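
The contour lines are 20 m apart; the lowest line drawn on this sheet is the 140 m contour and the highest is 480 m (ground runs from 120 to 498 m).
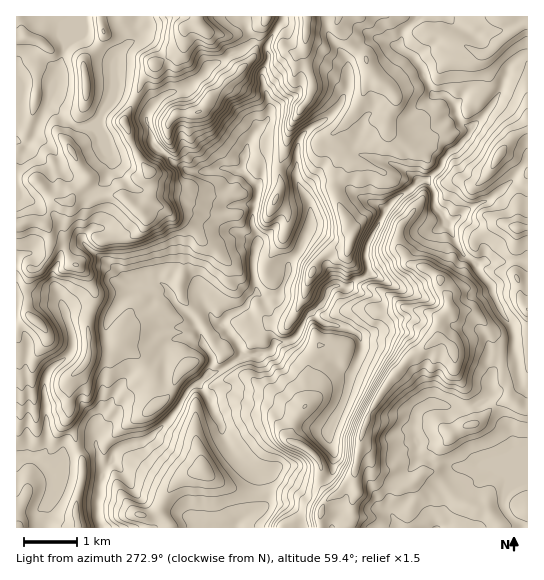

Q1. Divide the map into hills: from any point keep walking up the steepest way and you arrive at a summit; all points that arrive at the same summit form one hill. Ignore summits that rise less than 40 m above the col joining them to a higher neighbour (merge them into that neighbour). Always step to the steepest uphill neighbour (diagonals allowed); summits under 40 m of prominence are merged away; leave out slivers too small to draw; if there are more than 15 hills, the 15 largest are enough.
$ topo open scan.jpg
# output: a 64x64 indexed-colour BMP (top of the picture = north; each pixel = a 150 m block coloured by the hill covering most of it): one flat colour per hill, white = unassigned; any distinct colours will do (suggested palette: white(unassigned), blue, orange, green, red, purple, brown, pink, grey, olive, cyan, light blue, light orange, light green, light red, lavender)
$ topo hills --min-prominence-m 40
<image width="64" height="64" href="data:image/bmp;base64,Qk12CAAAAAAAAHYAAAAoAAAAQAAAAEAAAAABAAQAAAAAAAAIAAATCwAAEwsAABAAAAAAAAAA////ALR3HwAOf/8ALKAsACgn1gC9Z5QAS1aMAMJ34wB/f38AIr28AM++FwDox64AeLv/AIrfmACWmP8A1bDFAKqqERERFEREREREREREERERESIiIiIiIiIiIRERERERqqoRERFERERERERERERBERESIiIiIiIiIiIhERERERGqqhEREUREREREREREREQhERIiIiIiIiIiIiEREREREaqqERERRERERERERERERCIiIiIiIiIiIiIiIRERERERqqoRERFEREREREREREREIiIiIiIiIiIiIiIiERERERGqqhERERREREREREREREQiIiIiIiIiIiIiIiIiEREREaqqERERFERERERERERERCIiIhESIiIiIiIiIiIhERIiqqoREREURERERERERERBERIREREiIiIiIiIiIiERIiKqERERERFERERERERERBERERERESIiIiIiIiIiIiIiIhEREREREURERERERERBERERERERIiIiIiIiIiIiIiIiEREREREREURERERERBERERERERIiIiIiIiIiIiIiIiIRERERERERERREREREEREREREREiIiIiIiIiIiIiIiIhEREREREREREUREREQRERERERESIiIiIiIiIiIiIiIiERERERERERERFEREQREREREREREiIiIiIiIiIiIiIiIRERERERERERERRERBERERERERESIiIiIiIiIiIiIiIhEREREREREREREURBEREREREREREiIiIiIiIiIiIiIiERERERERERERERREERERERERERESIiIiIiIiIiIiIiIREREREREREREREUERERERERERERIiIiIiIiIiIiIiIhERERERERERERERERERERERERERESIiIiIiIiIiIiIpERERERERERERERERERERERERERERIiIiIiIiIiIiIikREREREREREREREREREREREREREREiIiIiIiIiIiIiKRERERERERERERERERERERERERERERIiIiIiIiIiIiKZEREREREREREREREREREREREREREREiIiIiIiIiIiIpkRERERERERERERERERERERERERERESIiIiIiIiIiIimRERERERERERERERERERERERERERESIiIiIiIiIiIiKZERERERERERERERERERERERERERIiIiIiIiIiIiIiIpkRERERERERERERERERERERERESIiIiIiIiIiIiIiIpmREREREREREREREREREREREREREiIiIiIiIiIiIiIimZERERERERERERERERERERERERERIiIiIiIiIiIiIimZkREREREREREREREREREREREREREiIiIiIiIiIiIiKZmRERERERERERERERERERERERERERESIiIiIiIiIiKZmZERERERERERERERERERERERERERERESIiIiIiIiKZmZkRERERERERERERERERERERERERERERIiIiIiIiIpmZmREREREREREREREREREREREREREREREiIiIiIiIoiIiIERERERERERERERERERERERERERERESIiIiIiIoiIiIgRERERERERERERERERERERERERERERIiIiIiIoiIiIiBERERERERERERERERERERERERERERESIiIiIiiIiIiIERERERERERERERERERERERERERERERIiIiIiiIiIiIgRERERERERERERERERERERERERERERESIiIiJoiIiIiBERERERERERERERERERERERERERERERIiIiJmaIiIiIERERERERERERERERERERERERERERERESIiJmZmaIiIgREREREREREREREREREREREREREREREREiImZmZmaIiBERERERERERERERERERERERETERERERERIiZmZmZmiIERERERERERERERERERETERETMzMRERERERZmZmZmZmYRERERERERERERERERETMxERMzMxERERERERZmZmZmZhERERERERERERFVVVVVMzMzMzMzMRERERERFmZmZmZmERERERERERERFVVVVVVTMzMzMzMxERERERERZmZmZmYRERERERERERFVVVVVVVMzMzMzMzMREREREREWZmZmZhERERERERERFVVVVVVVUzMzMzMzMzERERERERFmZmZmEREREREREREVVVVVVVVVMzMzMzMzMRERERERERZmZmYREREXdxEREVVVVVVVVVVTMzMzMzMxERERERERFmZmZhEREXd3cRERVVVVVVVVVVUzMzMzMzMRMzERERERZmZmERF3d3dxEREVVVVVVVVVVTMzMzMzMzMzMxEREREWZmYREXd3d3cRERFVVVVVVVVVMzMzMzMzMzMzMRERERFmZhERd3d3dxERERFVVVVVVVMzMzMzMzMzMzMzERERERZmEREXd3d3ERERERFVVVVVUzMzMzMzMzMzMzMRERERFmYRERd3d3cRERERERVVVVVTMzMzMzMzMzMzMREREREWZhERF3d3dxEREREREVVVVVMzMzMzMzMzMzMxERERERFmERERd3d3EREREREREVVVUzMzMzMzMzMzMxEREREREWYRERF3d3dxEREREREREVVTMzMzMzMzMzMxEREREREREREREXd3d3cRERERERERFVMzMzMzMzMzMxERERERERERERERd3d3d3ERERERERERETMzMzMzMzMzERERERERERERERF3d3d3cREREREREREREzMzMzMzMzMxERERERERERERERd3d3dxERERERERERETMzMzMzMzMzMRERERERER"/>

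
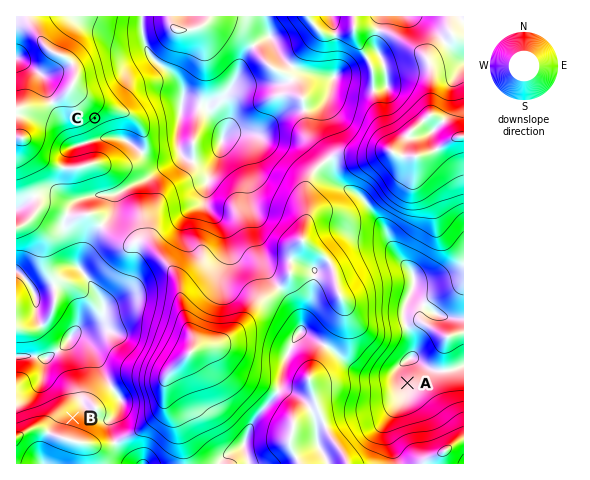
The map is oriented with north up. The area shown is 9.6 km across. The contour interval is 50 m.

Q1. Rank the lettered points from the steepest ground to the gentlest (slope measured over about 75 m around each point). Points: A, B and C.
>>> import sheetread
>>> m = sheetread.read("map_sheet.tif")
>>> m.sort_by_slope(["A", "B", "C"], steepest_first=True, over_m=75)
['C', 'B', 'A']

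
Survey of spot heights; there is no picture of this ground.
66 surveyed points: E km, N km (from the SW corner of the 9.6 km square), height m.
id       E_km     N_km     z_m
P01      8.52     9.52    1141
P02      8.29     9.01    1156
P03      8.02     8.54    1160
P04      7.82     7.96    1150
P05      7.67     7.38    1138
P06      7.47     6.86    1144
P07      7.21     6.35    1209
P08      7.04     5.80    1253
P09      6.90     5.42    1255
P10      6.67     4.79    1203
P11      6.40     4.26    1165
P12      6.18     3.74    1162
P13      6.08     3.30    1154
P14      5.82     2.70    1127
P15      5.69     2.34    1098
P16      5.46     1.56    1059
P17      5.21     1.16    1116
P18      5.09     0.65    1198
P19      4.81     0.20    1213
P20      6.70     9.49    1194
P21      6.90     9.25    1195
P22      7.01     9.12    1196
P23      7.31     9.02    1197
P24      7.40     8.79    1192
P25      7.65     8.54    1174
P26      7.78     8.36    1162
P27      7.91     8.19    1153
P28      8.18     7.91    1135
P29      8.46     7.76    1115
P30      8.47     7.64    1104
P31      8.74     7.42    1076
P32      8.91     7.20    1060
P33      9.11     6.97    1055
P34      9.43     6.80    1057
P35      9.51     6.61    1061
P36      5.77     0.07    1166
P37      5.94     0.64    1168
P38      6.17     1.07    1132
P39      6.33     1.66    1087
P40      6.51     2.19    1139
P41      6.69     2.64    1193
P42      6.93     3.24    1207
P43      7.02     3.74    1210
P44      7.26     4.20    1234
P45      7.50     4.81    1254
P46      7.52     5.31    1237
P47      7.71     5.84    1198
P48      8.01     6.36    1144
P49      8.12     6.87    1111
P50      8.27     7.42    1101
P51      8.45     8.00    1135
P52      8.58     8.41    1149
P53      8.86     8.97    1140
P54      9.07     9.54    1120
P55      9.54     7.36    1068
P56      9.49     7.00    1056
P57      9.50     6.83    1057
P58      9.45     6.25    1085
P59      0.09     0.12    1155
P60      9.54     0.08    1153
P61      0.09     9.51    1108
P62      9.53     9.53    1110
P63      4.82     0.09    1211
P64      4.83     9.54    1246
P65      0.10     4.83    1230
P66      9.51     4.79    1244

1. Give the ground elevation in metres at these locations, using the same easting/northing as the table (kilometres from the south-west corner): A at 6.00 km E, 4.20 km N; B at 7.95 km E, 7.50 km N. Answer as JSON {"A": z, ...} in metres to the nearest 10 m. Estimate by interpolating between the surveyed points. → {"A": 1140, "B": 1130}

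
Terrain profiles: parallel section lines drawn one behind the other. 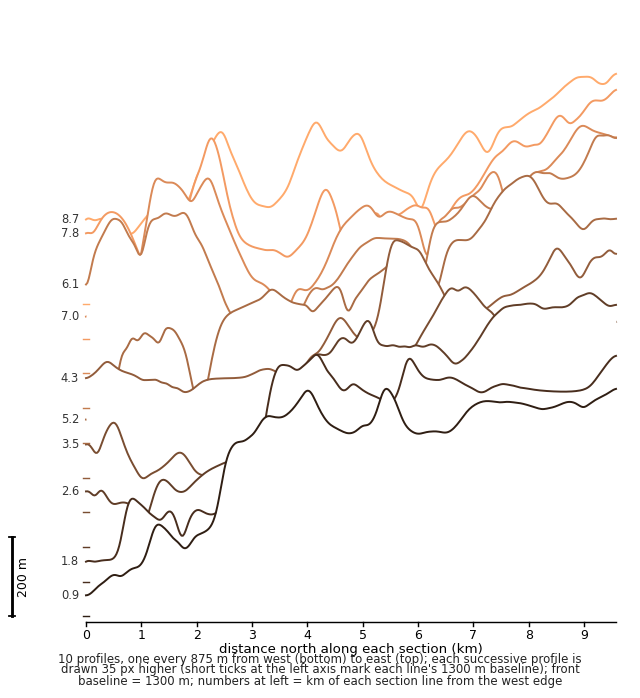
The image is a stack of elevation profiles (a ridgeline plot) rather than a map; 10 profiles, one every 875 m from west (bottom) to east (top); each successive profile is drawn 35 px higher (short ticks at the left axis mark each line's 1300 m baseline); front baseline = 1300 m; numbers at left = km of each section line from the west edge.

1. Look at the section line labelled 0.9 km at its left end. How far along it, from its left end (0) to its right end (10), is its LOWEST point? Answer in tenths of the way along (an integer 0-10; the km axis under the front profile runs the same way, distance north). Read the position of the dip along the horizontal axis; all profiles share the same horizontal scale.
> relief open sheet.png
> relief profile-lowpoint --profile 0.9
0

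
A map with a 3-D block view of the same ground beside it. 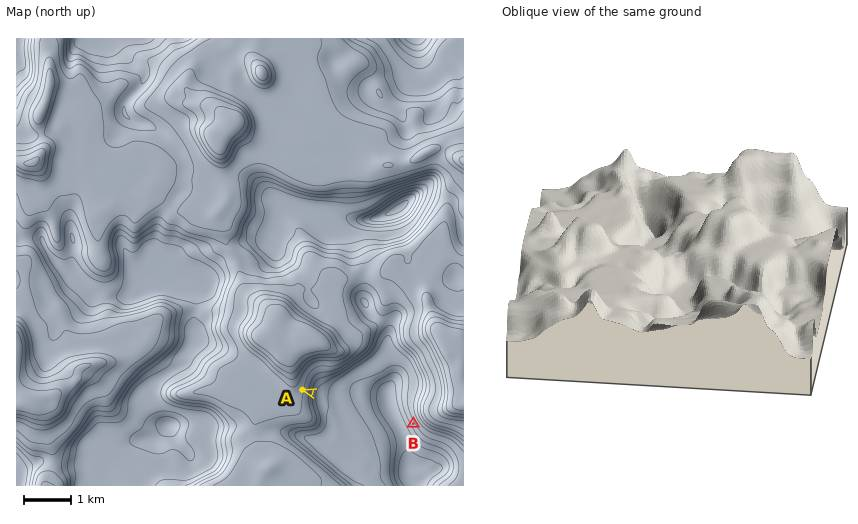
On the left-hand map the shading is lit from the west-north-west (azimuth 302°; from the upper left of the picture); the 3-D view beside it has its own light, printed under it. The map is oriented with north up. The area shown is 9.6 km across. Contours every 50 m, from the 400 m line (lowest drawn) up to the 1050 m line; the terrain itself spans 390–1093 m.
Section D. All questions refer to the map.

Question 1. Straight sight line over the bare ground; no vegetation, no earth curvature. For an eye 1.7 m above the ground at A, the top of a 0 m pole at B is visible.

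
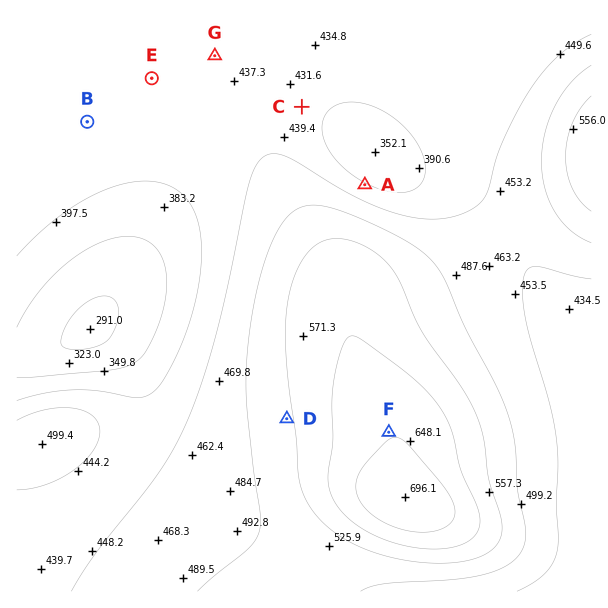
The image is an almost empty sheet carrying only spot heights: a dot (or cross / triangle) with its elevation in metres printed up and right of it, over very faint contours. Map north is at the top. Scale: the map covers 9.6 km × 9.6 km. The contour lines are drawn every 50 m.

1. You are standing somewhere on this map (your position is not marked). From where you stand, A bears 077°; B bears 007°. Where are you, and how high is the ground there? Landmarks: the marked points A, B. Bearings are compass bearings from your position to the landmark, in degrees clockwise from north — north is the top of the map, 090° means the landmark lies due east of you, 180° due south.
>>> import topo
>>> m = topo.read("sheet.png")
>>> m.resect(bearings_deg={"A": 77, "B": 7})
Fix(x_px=71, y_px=253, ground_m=360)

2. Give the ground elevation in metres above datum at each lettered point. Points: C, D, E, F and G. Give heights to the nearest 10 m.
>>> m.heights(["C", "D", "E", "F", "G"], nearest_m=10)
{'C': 420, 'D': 540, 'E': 430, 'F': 650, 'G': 440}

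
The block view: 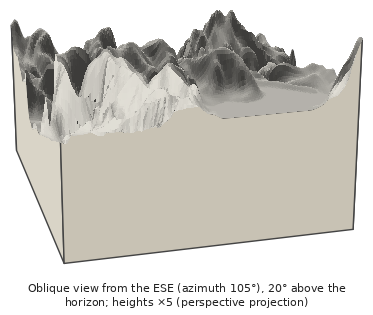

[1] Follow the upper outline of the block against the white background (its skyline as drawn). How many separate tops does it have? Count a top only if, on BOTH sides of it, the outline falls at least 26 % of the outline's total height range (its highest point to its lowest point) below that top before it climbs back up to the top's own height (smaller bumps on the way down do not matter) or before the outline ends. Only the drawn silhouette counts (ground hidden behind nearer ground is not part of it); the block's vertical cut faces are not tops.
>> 2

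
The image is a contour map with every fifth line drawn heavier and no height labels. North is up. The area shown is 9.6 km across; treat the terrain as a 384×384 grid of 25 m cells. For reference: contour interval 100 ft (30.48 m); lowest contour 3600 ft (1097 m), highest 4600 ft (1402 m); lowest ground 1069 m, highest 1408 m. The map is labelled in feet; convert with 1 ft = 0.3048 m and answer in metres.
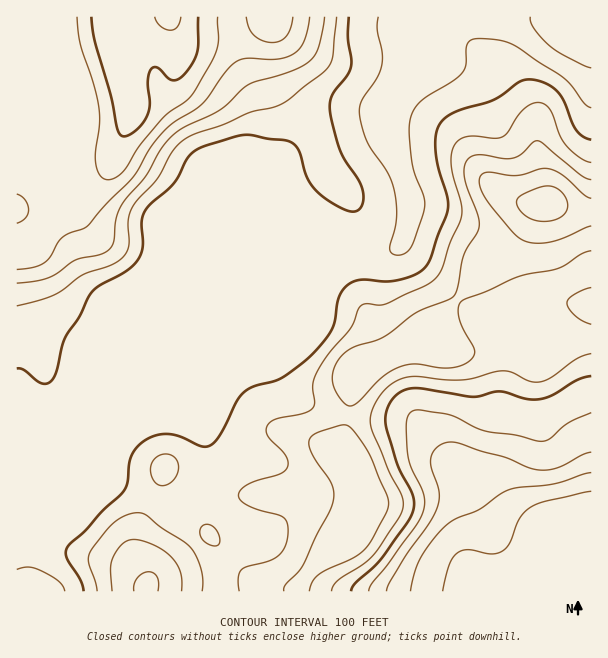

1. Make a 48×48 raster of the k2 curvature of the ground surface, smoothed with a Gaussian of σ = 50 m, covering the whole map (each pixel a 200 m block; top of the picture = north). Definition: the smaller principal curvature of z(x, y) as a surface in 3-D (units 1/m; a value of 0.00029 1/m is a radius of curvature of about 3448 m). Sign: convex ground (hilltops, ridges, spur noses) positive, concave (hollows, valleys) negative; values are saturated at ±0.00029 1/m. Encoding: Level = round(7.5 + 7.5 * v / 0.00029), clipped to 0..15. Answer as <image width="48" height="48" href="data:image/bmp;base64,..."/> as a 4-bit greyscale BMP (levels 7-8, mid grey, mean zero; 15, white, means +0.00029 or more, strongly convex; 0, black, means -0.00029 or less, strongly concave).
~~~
<image width="48" height="48" href="data:image/bmp;base64,Qk32BAAAAAAAAHYAAAAoAAAAMAAAADAAAAABAAQAAAAAAIAEAAATCwAAEwsAABAAAAAAAAAAAAAAABEREQAiIiIAMzMzAERERABVVVUAZmZmAHd3dwCIiIgAmZmZAKqqqgC7u7sAzMzMAN3d3QDu7u4A////ADMhETabuqlSI1iHmlAAAAFGZlZ2VWZ4iGRDNGZ5q8lBNVVmZkMiIQAUZlVlZmZ4iFRVRpl3m8cQVlMjRWZ4qUABNVVWd1VniFRmVYmYiXEDd1ZRNXiazJQQE0Roh2RXiHNGVGipdSAolmd1JGiaunZRAjVniGRFZ3cgI1iYUhJphXdkNEaJh2iEETVndlQzNHd2EEZ2QzV4ZVM1QzNmeJu2EDZ3ZUMiI3d3cARUNFRWZmeYdTNFab22EUeHZDMzNHd3dwAyNWQ1Z3iYdlREaIqTAUZ2VDRVRHd3d3A1eaczZ3d2UzRWd2VAA1VVRFeYZHd3d3E3retTVkMiEjd4mXQQFERERXq6Y3d3d3ImnNtSRlQzNYqZqXMRNDM0Voq5Y3d3d3YEaJhBNnZmZYq6dkISRDNWZniYZXd3d3dANDQyR3iHdnhkMjISRDaZdnd3ZnZGd3d1AzIRR4mHZTEAESISRUeZdlRFdyFBN3d3dER0F5mGQhASMhECNFVmQiIjRieHFXd3d3d3BIqWRDNndSEAESIiI1ZTIyiZUnd3d3d3YFiGVUSMt0ISRERDJaumNCiYZEd3d3d3dQFFVUSe2FQjiph1NJynRDeHZjd3d3d3d3QQAzStx2ZUfLdmZGqoVVeGZzZ3d3d3d3d3MAJndleFe8dFdminZmd2Z1N3d3d3d3d3dgARI1Z3eIY1eImHZ3ZmeGF3d3d3d3d3d0AzQyZ4h1MiR4h2ZkRWZ2JXd3d3d3d3d2BYpzWZh1MxEkVVVSI0RUMGd3d3d3d3d3BZykR4dlVVIBEjRSIzQxEAR3d3d3d3d3A3mFRmREZ3ZCIjNIh3UzQxBHd3d3d3d3UDMzIzEleZdmZmVJunM4qWEHd3d3d3d3dCERERJYqph3iZY5qVNry4QFd3d3d3d3djQzMhN5qXZWd2VGZkSLqXMEd3d3d3d3clZlQwJpdTIjNFZHd2aIZDIDd3d3d3d3E2eGRAFWMQFGeIY6l2VmQgAQR3d3d3dwJniHRCExADeazKYah1VVQhASAWd3d3cCeIiGNTIQJph5vsYJh1RFVmMSRDR3d3IYmZmFNSEDi6dWrdYIdlQ1irYiNWdGd1BpqYl0JCEVq6dFeaUGVGQmq6hCE1Z1MiNoh3dSQzI2ipUkRWMEV3QmmGVCABI0RVNGdmUyczNWd1EDQ0IHd3UUdVVTERESRmRGd2QmcjVmVCAmVDIXd3YDVpl0MzVCNoVWd1Q3ckZ3ZDJYhlIXd3cBWMtjRUZ0NnZndkNXclaIhlRpqXIHd3cBV5lDiVV1RmZmVENHdDVnd2VoqoMHd3YBZmYlq1RlVlREM0MndzJFVmZnmoMHd3MCd2QmiGRVRUMjRmQzd3UjREVVeWIHd3AEiYMmeIRDNEVVZ3VDZ3d0VVZlZjI3d1AmiHIlepUyNXmHZVREZ3d2d3d2UxJHdyE4iFFGaIQiSLqYZDI1Z3d2d3iGMhNXdxFJh0JphlISWtuZhSE2d2Z2ZlVDMld3dxFIh0SMqEESaruZqCA2d4d3ZCESNHdw=="/>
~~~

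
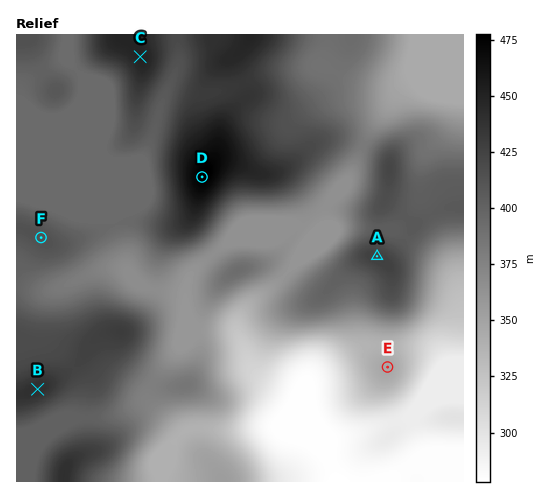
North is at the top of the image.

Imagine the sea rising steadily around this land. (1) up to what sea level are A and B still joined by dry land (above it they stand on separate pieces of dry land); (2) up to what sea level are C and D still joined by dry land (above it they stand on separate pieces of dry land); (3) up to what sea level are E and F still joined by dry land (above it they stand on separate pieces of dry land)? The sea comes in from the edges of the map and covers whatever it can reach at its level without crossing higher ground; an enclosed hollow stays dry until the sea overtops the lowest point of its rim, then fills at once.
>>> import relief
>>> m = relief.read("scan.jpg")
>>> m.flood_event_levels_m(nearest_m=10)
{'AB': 380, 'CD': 420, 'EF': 340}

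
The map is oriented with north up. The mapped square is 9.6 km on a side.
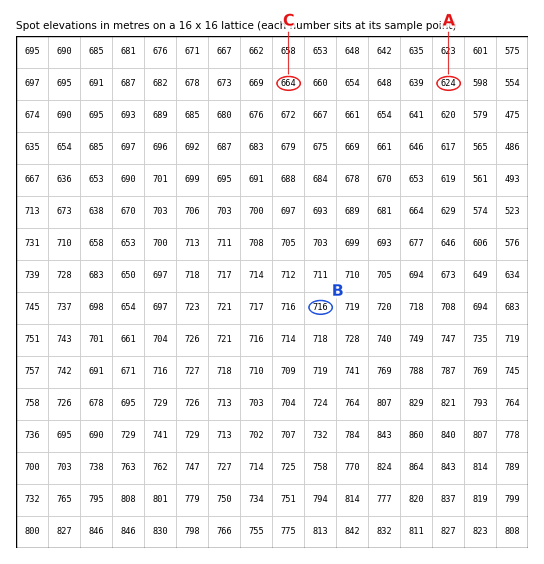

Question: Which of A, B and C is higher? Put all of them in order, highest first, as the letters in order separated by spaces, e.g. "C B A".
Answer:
B C A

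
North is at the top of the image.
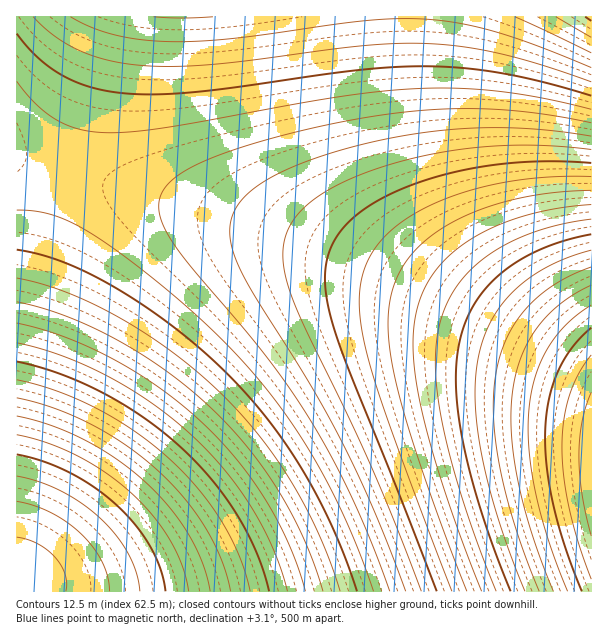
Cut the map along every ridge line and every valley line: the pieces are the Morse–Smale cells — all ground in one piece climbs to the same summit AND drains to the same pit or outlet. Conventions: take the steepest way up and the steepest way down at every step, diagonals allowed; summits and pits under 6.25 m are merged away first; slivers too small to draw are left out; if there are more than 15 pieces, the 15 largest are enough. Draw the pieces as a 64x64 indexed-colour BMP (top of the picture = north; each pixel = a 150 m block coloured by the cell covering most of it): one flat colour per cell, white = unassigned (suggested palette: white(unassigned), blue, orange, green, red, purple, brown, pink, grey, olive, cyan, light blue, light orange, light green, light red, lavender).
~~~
<image width="64" height="64" href="data:image/bmp;base64,Qk12CAAAAAAAAHYAAAAoAAAAQAAAAEAAAAABAAQAAAAAAAAIAAATCwAAEwsAABAAAAAAAAAA////ALR3HwAOf/8ALKAsACgn1gC9Z5QAS1aMAMJ34wB/f38AIr28AM++FwDox64AeLv/AIrfmACWmP8A1bDFABERERERERERERERERERERERERERERERERERERERERERERERERERERERERERERERERERERERERERERERERERERERERERERERERERERERERERERERERERERERERERERERERERERERERERERERERERERERERERERERERERERERERERERERERERERERERERERERERERERERERERERERERERERERERERERERERERERERERERERERERERERERERERERERERERERERERERERERERERERERERERERERERERERERERERERERERERERERERERERERERERERERERERERERERERERERERERERERERERERERERERERERERERERERERERERERERERERERERERERERERERERERERERERERERERERERERERERERERERERERERERERERERERERERERERERERERERERERERERERERERERERERERERERERERERERERERERERERERERERERERERERERERERERERERERERERERERERERERERERERERERERERERERERERERERERERERERERERERERERERERERERERERERERERERERERERERERERERERERERERERERERERERERERERERERERERERERERERERERERERERERERERERERERERERERERERERERERERERERERERERERERERERERERERERERERERERERERERERERERERERERERERERERERERERERERERERERERERERERERERERERERERERERERERERERERERERERERERERERERERERERERERERERERERERERERERERERERERERERERERERERERERERERERERERERERERERERERERERERERERERERERERERERERERERERERERERERERERERERERERERERERERERERERERERERERERERERERERERERERERERERERERERERERERERERERERERERERERERERERERERERERERERERERERERERERERERESEREREREREREREREREREREREREREREREREREREREREiIRERERERERERERERERERERERERERERERERERERERIiMxERERERERERERERERERERERERERERERERERERESIiMzEREREREREREREREREREREREREREREREREREREiIiMzMREREREREREREREREREREREREREREREREREREiIjMzMxERERERERERERERERERERERERERERERERERIiIjMzMzERERERERERERERERERERERERERERERERESIiIjMzMzMREREREREREREREREREREREREREREREREiIiIjMzMzMxERERERERERERERERERERERERERERESIiIiIjMzMzMzEREREREREREREREREREREREREREREiIiIiIjMzMzMzMRERERERERERERERERERERERERERIiIiIiIjMzMzMzMxERERERERERERERERERERERERESIiIiIiIjMzMzMzMzERERERERERERERERERERERERIiIiIiIiIjMzMzMzMzMREREREREREREREREREREREiIiIiIiIiIjMzMzMzMzMxERERERERERERERERERESIiIiIiIiIiIjMzMzMzMzMzERERERERERERERERERIiIiIiIiIiIiIiMzMzMzMzMzMREREREREREREREREiIiIiIiIiIiIiIiMzMzMzMzMzMxERERERERERERESIiIiIiIiIiIiIiIiIzMzMzMzMzMzERERERERERESIiIiIiIiIiIiIiIiIiIzMzMzMzMzMzMRERERERESIiIiIiIiIiIiIiIiIiIiIjMzMzMzMzMzMxERERERIiIiIiIiIiIiIiIiIiIiIiIjMzMzMzMzMzMzERERIiIiIiIiIiIiIiIiIiIiIiIiIiMzMzMzMzMzMzMREiIiIiIiIiIiIiIiIiIiIiIiIiIiIzMzMzMzMzMzMyIiIiIiIiIiIiIiIiIiIiIiIiIiIiIjMzMzMzMzMzMzIiIiIiIiIiIiIiIiIiIiIiIiIiIiIjMzMzMzMzMzMzMiIiIiIiIiIiIiIiIiIiIiIiIiIiIiMzMzMzMzMzMzMyIiIiIiIiIiIiIiIiIiIiIiIiIiIiIzMzMzMzMzMzMzIiIiIiIiIiIiIiIiIiIiIiIiIiIiIjMzMzMzMzMzMzMiIiIiIiIiIiIiIiIiIiIiIiIiIiIiMzMzMzMzMzMzMyIiIiIiIiIiIiIiIiIiIiIiIiIiIiIzMzMzMzMzMzMzIiIiIiIiIiIiIiIiIiIiIiIiIiIiIjMzMzMzMzMzMzMiIiIiIiIiIiIiIiIiIiIiIiIiIiIiMzMzMzMzMzMzMyIiIiIiIiIiIiIiIiIiIiIiIiIiIiIzMzMzMzMzMzMzIiIiIiIiIiIiIiIiIiIiIiIiIiIiIzMzMzMzMzMzMzMiIiIiIiIiIiIiIiIiIiIiIiIiIiIjMzMzMzMzMzMzMyIiIiIiIiIiIiIiIiIiIiIiIiIiIiMzMzMzMzMzMzMzIiIiIiIiIiIiIiIiIiIiIiIiIiIiIzMzMzMzMzMzMzMiIiIiIiIiIiIiIiIiIiIiIiIiIiIjMzMzMzMzMzMzMyIiIiIiIiIiIiIiIiIiIiIiIiIiIiMzMzMzMzMzMzMz"/>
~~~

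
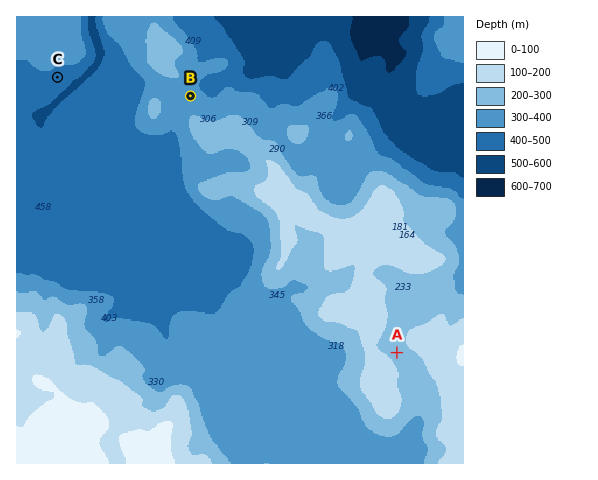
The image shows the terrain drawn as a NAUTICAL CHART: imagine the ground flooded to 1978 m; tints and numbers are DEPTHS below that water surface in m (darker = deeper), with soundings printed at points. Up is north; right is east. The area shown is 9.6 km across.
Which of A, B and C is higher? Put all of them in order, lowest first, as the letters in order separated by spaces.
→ C B A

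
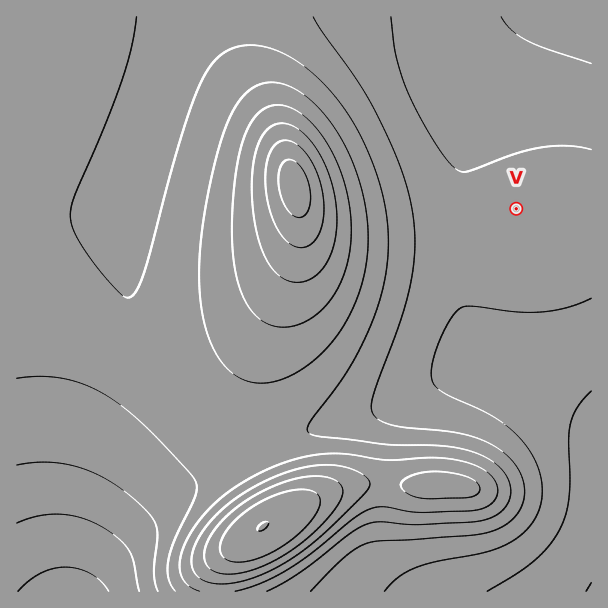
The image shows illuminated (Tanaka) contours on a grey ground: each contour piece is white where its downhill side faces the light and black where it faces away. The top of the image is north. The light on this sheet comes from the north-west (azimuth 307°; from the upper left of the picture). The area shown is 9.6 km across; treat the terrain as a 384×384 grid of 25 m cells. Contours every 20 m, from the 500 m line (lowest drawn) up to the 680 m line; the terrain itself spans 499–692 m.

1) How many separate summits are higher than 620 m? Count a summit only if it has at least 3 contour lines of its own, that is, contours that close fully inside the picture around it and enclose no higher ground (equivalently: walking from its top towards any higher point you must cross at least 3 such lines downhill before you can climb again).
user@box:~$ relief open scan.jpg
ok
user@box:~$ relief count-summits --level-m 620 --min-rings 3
2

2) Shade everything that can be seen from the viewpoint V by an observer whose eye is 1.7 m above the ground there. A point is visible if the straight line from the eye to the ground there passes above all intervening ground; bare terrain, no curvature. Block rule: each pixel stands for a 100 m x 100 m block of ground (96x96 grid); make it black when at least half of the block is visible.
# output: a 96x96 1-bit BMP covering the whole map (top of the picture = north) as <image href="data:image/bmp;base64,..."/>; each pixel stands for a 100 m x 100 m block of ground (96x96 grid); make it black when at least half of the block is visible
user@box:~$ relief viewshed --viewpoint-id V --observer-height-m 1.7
<image width="96" height="96" href="data:image/bmp;base64,Qk2+BAAAAAAAAD4AAAAoAAAAYAAAAGAAAAABAAEAAAAAAIAEAAATCwAAEwsAAAIAAAAAAAAA////AAAAAAAAAAAAAAAAAAAAAAAAAAAAAAAAAAAAAAAAAAAAAAAAAAAAAAAAAAAAAAAAAAAAAAAAAAAAAAAAAAAAAAAAAAAAAAAAAAAAAAAAAAAAAAAAAAAAAAAAAAAAAAAAAAAAAAAAAAAAAAAAAAAAAAAAAAAAAAAAAAAAAAAAAAAAAAAAAAAAAAAAAAAAAAAAAAAAAAAAAAAAAAAAAAAAAAAAAAAAH/AAAAAAAAAAAAAAP//gAAAAAAAAAAAAP//8AAAAAAAAAAAAH///AAAAAAAAAAAAD///wAAP/wAAAAAAA////P///wAAAAAAAf///////wAAAAAAAP///////gAAAAAAAD///////gAAAAAAAB///////AAAAAAAAA///////AAAAAAAAAP/////+AAAAAAAAAH/////8AAAAAAAAAD/////8AAAAAAAAAA/////4AAAAAAAAAAf////gAAAAAAAAAAP////AAAAAAAAAAAH///+AAAAAAAAAAAD///8AAAAAAAAAAAD///wAAAAAAAAAAAB///gAAAAAAAAAAAB///AAAAAAAAAAAAD//+AAAAAAAAAAAAD//+AAAAAAAAAAAAD//8AAAAAAAAAAAAD//8AAAAAAAAAAAAD//8AAAAAAAAAAAAD//8AAAAAAAAAAAAD//8AAAAAAAAAAAAH//8AAAAAAAAAAAAH//+AAAAAAAAAAAAH//+AAAAAAAAAAAAH//+AAAAAAAAAAAAH//+AAAAAAAAAAAAP///AAAAAAAAAAAAP///AAAAAAAAAAAAP///AAAAAAAAAAAAP///gAAAAAAAAAAAP///gAAAAAAAAAAAf///wAAAAAAAAAAAf///wAAAAAAAAAAAf///4AAAAAAAAAAA////8AAAAAAAAAAA/////gAAAAAAAAAA/////+AAAAAAAAAA//////wAAAAAAAAB//////4AAAAAAAAB//////8AAAAAAAAB//////+AAAAAAAAD//////+AAAAAAAAD//////+AAAAAAAAD//////+AAAAAAAAD//////+AAAAAAAAH//////+AAAAAAAAH//////8AAAAAAAAH//////4AAAAAAAAH//////wAAAAAAAAH//////AAAAAAAAAH/////4AAAAAAAAAH/////gAAAAAAAAAH/////AAAAAAAAAAH////+AAAAAAAAAAH////+AAAAAAAAAAH////8AAAAAAAAAAH////8AAAAAAAAAAH////8AAAAAAAAAAD////8AAAAAAAAAAD////8AAAAAAAAAAD////8AAAAAAAAAAB////4AAAAAAAAAAB////4AAAAAAAAAAA////4AAAAAAAAAAA////4AAAAAAAAAAA////4AAAAAAAAAAAf///8AAAAAAAAAAAf///8AAAAAAAAAAAf///8AAAAAAAAAAA////8AAAAAAAAAAA////8AAAAAAAAAAB////+AAAAAAAAAAD////+AAAAAAAAAAH////+AAAAAAAAAAP/////AAA="/>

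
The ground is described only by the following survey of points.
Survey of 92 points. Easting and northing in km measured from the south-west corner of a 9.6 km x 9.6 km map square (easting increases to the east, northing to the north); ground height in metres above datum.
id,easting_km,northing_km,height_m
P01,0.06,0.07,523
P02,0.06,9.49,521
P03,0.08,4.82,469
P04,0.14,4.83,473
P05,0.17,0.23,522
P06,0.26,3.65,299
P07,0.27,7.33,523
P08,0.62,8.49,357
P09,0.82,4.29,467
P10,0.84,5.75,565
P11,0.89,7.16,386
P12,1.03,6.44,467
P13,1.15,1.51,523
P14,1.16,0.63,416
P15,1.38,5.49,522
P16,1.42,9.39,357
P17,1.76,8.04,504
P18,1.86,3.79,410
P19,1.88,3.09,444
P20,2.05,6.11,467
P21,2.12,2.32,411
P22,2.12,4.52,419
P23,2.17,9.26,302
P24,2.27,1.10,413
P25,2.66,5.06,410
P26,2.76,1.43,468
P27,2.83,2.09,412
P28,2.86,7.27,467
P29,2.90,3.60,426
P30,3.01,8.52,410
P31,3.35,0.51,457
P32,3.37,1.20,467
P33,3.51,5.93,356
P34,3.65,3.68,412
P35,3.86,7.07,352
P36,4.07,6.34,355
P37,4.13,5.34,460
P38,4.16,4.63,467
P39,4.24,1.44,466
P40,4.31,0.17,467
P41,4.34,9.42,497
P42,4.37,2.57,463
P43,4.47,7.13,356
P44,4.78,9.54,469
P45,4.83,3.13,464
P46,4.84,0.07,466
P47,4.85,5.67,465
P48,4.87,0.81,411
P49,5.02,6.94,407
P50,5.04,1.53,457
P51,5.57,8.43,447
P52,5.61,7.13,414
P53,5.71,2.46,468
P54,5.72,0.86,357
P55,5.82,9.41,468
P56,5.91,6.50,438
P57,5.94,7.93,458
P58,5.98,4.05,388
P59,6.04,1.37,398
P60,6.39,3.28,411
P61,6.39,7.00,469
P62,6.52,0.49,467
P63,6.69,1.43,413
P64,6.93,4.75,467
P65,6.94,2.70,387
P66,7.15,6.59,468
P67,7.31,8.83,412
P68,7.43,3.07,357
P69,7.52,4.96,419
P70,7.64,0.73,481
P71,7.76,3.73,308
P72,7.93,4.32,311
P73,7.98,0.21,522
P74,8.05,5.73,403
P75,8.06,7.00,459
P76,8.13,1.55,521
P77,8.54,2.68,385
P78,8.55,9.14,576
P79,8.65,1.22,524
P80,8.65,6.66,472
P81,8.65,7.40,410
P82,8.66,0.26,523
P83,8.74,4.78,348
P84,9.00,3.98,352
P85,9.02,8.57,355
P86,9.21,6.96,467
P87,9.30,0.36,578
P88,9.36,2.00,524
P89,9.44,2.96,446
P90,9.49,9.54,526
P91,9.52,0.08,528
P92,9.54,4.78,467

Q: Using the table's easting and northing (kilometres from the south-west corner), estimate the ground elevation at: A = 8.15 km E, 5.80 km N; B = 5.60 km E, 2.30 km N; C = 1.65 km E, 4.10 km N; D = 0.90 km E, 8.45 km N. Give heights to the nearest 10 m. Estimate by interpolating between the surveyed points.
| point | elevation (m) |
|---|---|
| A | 360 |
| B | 470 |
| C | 410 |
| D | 360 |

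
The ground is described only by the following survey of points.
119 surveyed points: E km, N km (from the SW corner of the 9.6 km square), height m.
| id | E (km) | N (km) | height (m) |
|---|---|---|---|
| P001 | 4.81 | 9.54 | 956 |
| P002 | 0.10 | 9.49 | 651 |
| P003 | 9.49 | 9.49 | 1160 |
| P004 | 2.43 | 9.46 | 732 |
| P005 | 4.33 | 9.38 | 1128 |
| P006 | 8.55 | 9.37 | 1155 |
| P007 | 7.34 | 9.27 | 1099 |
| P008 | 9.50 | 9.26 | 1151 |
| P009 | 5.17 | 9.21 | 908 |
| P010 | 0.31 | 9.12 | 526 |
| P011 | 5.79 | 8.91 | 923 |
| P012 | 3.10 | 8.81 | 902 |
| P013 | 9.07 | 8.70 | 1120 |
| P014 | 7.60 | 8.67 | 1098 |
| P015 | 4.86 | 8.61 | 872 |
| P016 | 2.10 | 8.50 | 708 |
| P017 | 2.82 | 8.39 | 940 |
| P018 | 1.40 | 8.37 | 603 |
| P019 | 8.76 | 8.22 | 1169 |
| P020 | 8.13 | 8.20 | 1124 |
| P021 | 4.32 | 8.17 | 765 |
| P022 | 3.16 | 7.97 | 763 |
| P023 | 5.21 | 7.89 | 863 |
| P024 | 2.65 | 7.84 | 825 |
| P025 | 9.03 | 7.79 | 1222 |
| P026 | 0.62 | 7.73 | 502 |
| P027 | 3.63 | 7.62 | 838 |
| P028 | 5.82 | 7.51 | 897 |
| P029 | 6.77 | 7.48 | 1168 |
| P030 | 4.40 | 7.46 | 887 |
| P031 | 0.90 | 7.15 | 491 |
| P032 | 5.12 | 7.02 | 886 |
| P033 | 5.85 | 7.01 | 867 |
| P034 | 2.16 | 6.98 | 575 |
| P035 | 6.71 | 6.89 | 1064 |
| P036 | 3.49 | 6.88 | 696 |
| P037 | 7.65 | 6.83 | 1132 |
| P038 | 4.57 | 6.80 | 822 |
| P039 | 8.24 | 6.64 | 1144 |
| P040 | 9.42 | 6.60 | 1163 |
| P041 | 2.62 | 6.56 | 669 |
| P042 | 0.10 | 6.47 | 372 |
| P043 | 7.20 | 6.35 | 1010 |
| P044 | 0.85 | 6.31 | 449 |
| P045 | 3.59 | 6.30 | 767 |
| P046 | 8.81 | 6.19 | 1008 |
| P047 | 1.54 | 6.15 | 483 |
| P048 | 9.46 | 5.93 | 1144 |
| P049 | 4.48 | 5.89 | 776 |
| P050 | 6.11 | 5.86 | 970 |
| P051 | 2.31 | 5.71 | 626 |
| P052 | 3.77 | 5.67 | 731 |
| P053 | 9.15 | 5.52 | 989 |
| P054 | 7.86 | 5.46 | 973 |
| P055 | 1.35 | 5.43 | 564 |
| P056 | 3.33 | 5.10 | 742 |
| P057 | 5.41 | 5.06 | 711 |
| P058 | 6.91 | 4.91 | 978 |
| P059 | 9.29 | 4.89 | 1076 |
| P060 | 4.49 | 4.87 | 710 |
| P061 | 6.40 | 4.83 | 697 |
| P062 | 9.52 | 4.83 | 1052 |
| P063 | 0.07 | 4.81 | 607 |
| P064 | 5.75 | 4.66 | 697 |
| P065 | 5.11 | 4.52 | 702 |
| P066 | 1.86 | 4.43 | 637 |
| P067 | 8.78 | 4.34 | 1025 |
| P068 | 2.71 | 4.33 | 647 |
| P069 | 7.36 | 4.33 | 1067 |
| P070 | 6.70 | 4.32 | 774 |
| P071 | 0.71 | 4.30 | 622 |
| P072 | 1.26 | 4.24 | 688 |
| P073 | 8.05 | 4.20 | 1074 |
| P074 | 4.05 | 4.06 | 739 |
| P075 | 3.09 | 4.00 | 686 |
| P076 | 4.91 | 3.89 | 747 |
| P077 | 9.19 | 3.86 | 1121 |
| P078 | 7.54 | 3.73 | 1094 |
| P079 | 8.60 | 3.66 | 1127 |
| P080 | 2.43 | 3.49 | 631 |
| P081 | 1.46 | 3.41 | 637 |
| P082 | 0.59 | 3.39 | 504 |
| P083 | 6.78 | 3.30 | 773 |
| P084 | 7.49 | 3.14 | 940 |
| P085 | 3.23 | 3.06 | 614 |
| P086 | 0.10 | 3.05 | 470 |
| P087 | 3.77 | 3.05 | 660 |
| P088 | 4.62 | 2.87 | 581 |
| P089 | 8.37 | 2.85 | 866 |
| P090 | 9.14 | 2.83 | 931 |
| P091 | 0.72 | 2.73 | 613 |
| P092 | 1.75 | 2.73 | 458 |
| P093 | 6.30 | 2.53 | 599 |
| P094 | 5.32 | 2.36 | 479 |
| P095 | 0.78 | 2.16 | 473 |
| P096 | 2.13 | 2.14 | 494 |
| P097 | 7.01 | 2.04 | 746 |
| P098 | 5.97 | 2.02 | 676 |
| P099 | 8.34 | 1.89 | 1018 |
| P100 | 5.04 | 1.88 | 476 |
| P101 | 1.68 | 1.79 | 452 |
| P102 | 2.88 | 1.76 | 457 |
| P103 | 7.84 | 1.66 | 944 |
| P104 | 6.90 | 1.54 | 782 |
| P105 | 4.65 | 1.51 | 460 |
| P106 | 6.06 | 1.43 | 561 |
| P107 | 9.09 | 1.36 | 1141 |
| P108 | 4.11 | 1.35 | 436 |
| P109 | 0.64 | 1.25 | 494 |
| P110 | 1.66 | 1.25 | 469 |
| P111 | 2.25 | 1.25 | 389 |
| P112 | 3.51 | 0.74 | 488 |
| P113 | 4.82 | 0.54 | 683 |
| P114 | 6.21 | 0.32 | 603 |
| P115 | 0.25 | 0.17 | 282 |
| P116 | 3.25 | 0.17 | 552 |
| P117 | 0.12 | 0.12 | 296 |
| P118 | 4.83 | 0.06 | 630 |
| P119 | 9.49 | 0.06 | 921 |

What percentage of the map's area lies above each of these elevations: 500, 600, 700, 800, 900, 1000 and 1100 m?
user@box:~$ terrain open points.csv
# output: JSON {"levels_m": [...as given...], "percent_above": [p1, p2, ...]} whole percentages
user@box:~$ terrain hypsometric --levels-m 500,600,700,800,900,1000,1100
{"levels_m": [500, 600, 700, 800, 900, 1000, 1100], "percent_above": [84, 71, 58, 42, 33, 22, 12]}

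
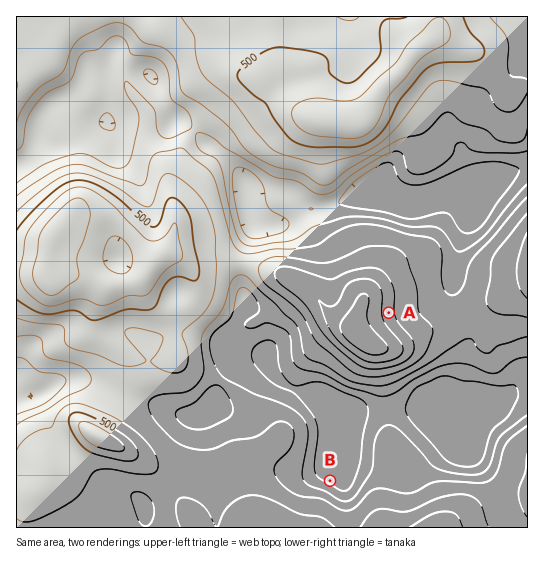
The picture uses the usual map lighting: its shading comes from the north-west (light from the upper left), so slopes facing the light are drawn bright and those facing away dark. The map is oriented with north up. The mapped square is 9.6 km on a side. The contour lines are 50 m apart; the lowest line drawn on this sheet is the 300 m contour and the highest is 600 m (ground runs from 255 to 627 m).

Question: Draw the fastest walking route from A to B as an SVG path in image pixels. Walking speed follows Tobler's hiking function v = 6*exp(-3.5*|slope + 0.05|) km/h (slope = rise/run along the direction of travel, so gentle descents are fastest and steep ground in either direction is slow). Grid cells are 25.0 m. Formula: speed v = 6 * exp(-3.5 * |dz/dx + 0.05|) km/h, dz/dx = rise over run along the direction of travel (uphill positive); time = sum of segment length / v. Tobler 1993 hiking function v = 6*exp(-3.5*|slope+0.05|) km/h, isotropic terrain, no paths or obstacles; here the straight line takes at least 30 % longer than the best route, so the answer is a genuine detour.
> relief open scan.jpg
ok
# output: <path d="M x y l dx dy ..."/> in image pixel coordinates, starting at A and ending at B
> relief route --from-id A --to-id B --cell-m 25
<path d="M389 313l2 5 23 23 4 8 0 6-5 11-24 24-12 24-6 5-20 40-21 22"/>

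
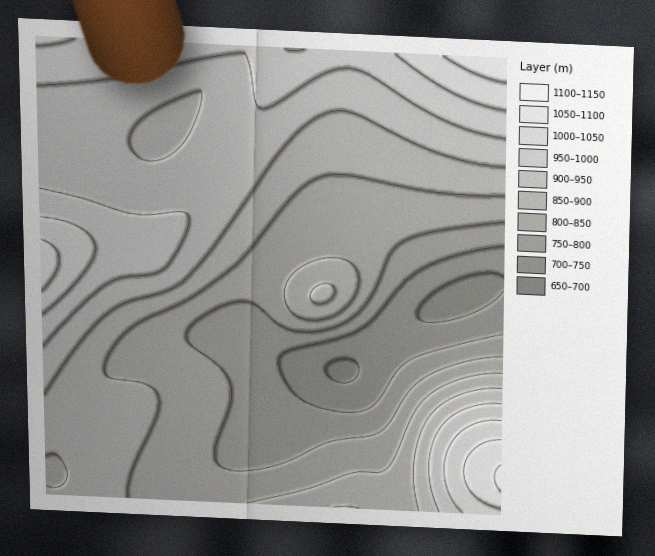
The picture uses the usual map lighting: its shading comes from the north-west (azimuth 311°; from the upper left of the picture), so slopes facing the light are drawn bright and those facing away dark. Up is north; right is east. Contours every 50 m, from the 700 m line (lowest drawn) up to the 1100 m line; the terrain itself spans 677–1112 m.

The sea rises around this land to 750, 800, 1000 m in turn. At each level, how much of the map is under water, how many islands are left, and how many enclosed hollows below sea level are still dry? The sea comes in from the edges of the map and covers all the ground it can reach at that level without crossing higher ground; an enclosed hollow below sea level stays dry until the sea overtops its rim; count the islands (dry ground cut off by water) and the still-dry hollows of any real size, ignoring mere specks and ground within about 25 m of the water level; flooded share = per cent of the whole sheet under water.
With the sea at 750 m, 8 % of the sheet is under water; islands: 0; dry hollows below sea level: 0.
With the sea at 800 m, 20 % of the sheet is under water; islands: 0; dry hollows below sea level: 0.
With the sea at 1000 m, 94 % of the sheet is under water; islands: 0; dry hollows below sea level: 0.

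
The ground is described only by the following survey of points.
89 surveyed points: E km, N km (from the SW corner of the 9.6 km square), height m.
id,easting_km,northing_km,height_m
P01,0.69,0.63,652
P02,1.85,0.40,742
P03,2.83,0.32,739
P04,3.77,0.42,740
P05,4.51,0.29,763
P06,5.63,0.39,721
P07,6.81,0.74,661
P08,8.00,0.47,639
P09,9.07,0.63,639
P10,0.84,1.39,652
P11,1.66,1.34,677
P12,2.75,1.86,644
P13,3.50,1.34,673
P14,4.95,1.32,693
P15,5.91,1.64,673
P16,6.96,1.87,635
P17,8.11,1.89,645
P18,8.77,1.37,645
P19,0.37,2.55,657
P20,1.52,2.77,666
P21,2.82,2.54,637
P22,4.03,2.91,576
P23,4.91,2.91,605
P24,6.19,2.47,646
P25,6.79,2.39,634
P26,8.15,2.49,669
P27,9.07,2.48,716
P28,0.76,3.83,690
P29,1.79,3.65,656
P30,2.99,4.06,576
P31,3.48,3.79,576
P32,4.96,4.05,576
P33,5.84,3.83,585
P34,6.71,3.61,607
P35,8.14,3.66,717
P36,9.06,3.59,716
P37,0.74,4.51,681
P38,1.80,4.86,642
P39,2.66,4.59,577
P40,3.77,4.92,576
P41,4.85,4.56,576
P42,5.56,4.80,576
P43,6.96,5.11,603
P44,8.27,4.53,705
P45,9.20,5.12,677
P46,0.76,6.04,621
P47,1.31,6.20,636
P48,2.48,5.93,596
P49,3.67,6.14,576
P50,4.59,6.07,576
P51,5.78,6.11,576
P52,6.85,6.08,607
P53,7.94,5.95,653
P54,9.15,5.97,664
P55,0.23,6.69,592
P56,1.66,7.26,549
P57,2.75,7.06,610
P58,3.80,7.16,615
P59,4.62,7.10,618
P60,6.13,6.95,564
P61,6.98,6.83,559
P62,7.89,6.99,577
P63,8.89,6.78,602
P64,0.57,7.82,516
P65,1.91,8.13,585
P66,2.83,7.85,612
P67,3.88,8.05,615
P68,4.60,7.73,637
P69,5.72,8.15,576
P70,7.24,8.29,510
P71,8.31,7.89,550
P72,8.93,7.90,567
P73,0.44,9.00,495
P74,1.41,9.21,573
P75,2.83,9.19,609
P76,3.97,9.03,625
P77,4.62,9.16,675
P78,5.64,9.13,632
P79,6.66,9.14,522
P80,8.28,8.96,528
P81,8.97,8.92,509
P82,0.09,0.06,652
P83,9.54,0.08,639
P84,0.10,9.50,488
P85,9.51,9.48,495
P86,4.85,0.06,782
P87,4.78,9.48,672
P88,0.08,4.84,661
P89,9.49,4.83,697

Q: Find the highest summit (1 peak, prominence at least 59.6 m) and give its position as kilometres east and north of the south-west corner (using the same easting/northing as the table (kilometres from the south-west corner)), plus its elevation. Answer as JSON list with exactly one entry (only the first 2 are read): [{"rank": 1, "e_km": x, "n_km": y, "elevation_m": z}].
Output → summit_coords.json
[{"rank": 1, "e_km": 8.16, "n_km": 3.64, "elevation_m": 718}]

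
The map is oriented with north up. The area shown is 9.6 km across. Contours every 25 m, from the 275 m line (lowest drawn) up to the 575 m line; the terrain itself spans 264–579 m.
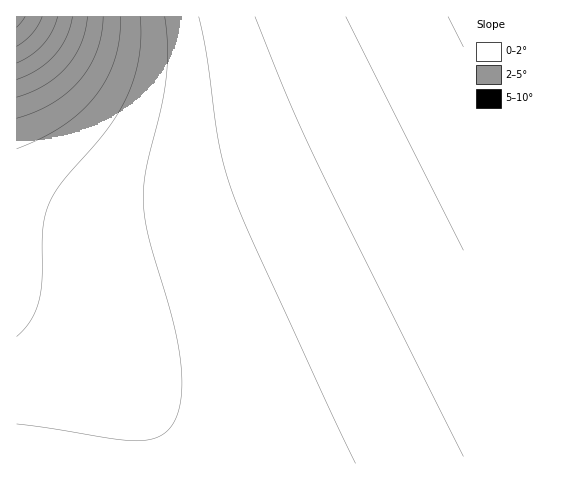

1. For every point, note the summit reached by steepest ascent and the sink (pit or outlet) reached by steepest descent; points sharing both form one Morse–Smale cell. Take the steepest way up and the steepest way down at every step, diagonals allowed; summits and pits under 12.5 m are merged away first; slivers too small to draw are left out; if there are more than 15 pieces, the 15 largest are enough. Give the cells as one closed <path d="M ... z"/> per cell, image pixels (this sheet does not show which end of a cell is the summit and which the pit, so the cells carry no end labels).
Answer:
<path d="M463 16l-447 1 0 292 34 20 26 17 32 26 21 21 27 37 9 22 2 12 297-1z"/><path d="M18 310l-2 1 0 152 150 1-1-12-9-22-27-37-21-21-32-26z"/>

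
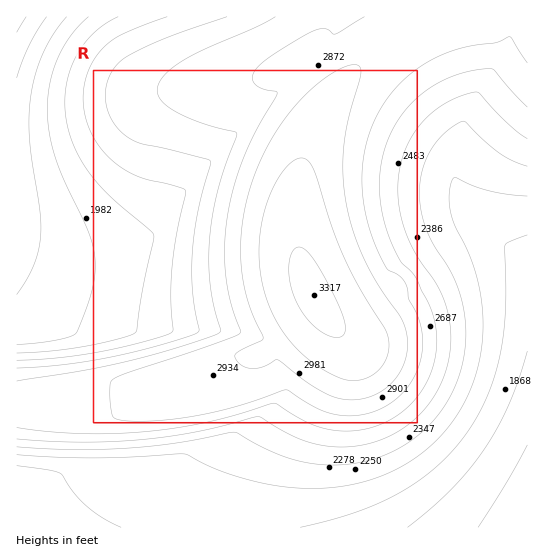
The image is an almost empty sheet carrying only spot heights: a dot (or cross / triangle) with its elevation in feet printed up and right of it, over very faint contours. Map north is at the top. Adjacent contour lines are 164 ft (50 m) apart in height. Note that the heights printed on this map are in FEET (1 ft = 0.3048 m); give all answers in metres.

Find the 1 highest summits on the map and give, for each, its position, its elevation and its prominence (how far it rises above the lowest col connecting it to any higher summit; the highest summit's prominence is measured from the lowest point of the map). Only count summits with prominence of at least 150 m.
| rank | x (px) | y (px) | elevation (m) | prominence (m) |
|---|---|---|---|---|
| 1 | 314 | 295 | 1011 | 583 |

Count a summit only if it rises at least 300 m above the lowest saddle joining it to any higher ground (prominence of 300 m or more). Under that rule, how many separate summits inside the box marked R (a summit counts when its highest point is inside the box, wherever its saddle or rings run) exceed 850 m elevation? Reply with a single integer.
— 1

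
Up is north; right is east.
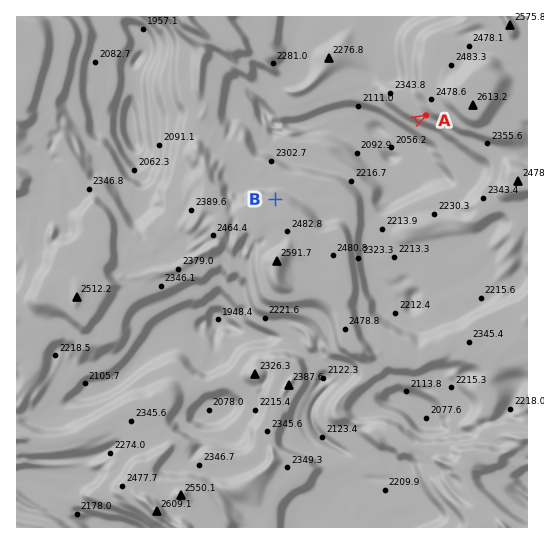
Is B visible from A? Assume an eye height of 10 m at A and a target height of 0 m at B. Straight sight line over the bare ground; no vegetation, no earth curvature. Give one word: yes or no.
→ yes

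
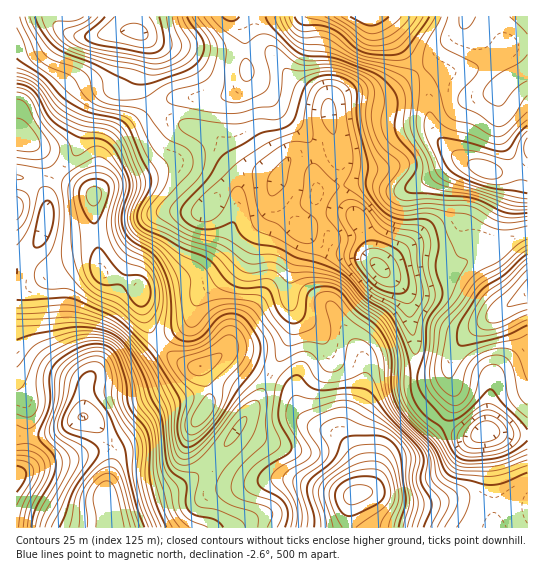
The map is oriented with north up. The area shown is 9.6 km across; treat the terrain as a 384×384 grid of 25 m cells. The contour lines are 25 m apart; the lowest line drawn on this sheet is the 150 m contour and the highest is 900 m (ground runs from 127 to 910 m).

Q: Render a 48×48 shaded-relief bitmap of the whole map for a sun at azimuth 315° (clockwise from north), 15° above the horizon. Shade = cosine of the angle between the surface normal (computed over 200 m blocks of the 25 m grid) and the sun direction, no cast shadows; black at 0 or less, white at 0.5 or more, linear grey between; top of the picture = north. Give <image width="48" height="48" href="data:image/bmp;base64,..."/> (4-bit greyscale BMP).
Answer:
<image width="48" height="48" href="data:image/bmp;base64,Qk32BAAAAAAAAHYAAAAoAAAAMAAAADAAAAABAAQAAAAAAIAEAAATCwAAEwsAABAAAAAAAAAAAAAAABEREQAiIiIAMzMzAERERABVVVUAZmZmAHd3dwCIiIgAmZmZAKqqqgC7u7sAzMzMAN3d3QDu7u4A////AAASNFV5u7uoZmd4ms3cuoVEMQEiNXd4iBASI0Z6vLupdmZmeKzMu4VDIAEzNGeIhwABETWKzLu7qHd2Zoq7u6dUIQJFVWeIhxAAABN6zMuqqZmYd3m83cqGQhNXiIiZmDEBEAFZzcuYmaqqqqvN/+y5YhFGm7u7unUyMgA4zuyVV5q7vMze//3KhBATe97u7bllVUNHvv62I3q7vMzM3e3LhjIiWd7//7qHiHd4rO/YEDiru7uqq7y7l2VERq3v/4dWiqmZmt/qMAOLuqmZmaq7qHd2Q1m83GQRWaqpmb79gABZu6qqqpmql2eIURR5qmQQBYmqmJvvxgAGvLqry6mZdWeIYQFHiGYgA2irupq92kADi8urzLqXU0eIYxFXiGZCE3m8zLqqqXMRWsuZvMuWMkeIdDNomVVCI3q8zLqYdlQiSLuYq8uWIDipdUR5qUQyEli8y6qZhkMyNquXiqqWIDnKdDRoqkQhACWbupqruXQzNYuoiZmGMDnchTNHmVQxAAJZqYms7bdUNGq5iZmHQjntpjIkeFQyEAA2iHeL7+t1VWm6mZmHQ1rduWMSRlRDIREldlVovv2XZnmqqZmXVGvuy5YxEkMzMyM1ZkM2ne64dnmqqYiYdoz/7cpzEUMzNERGdjEli93Khmm7qXeamJzv7u24U2VERWVWhzEkeazLp2i8unZ6uqvd3v/sp4hmZ3ZniFI1Z4mruXi924Zoq7u7rO/+3KmHeJh3mWRGd3iauom8zJdomru6ms7//pqpmqmImXVniHeJu5m7uoZnibu6mKvf/3m6qql3mpd5qZiJq6mql1NFeKvLmIms/1esuqh2iqmau6mJmqmal0M1Vnq7mHeJvjWcypdUaKqau7qImZiamGVmVVeamHd2aCN7y5YxJYmYmrqHeId4l2eIZDRoh3dlMyJay5UgAEZmaKuWeJh3dlaIdCI1ZmZkIVRZy5YQAANERYqXaJmYdVV5hkIjMzREModozLhAAAIzM2iXZ4mph2eauoVEMiIjRZh4vdtzIjREQ0aHZompiIq7zMqGVEQ0VmZnndyWRFZmVEVmZnmZiJu7u8y5h3d3d1VVesuWRWd3ZVVVVWeZiJq6iJq6maqqqFVVaKuGRWiId2ZVREV4eJq6iImqqqq8zGZnibuXVXeIiHdmVERWeJu6mZmqqqqs73d4mry5dnd3d3dmVURFeKvLqqqpmpmb73ZnmrzLmHd2ZmVVVVREaKzLq8uoiZiKznZWiZq8uph3ZmZVVVREWKzcqsuXeIiJrIdWiIiaq7qZiIh2VVVDRpvLqauXZneJq6l3h3Z4mrzLqqmHZVVCJGiZiJmXdmZnmrqZmYiJmr3ty7qYZmZCEjRVZniId3ZmeJmZqqq7u83u3LqYdmZSESMiNFZ4iId2ZmZ5q7zMzMzM3LqYdndUM0QyIjRniIiHdlZniJq7q7y6q6mHZndURWZTIiJGeIiYh1VmVDRoiKu6mZh3d4hkRWdkMhEjaIiIiEVnUhE1d5q6mIdmeJl0RFVUMyESR4iIiA=="/>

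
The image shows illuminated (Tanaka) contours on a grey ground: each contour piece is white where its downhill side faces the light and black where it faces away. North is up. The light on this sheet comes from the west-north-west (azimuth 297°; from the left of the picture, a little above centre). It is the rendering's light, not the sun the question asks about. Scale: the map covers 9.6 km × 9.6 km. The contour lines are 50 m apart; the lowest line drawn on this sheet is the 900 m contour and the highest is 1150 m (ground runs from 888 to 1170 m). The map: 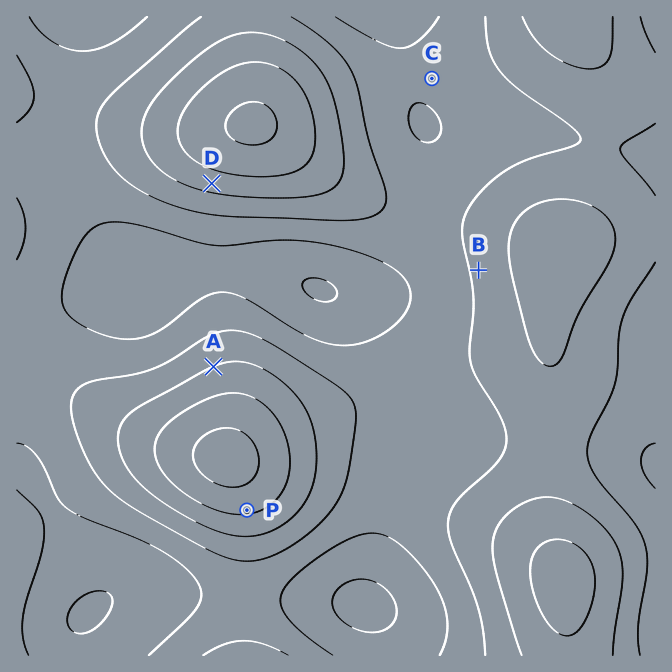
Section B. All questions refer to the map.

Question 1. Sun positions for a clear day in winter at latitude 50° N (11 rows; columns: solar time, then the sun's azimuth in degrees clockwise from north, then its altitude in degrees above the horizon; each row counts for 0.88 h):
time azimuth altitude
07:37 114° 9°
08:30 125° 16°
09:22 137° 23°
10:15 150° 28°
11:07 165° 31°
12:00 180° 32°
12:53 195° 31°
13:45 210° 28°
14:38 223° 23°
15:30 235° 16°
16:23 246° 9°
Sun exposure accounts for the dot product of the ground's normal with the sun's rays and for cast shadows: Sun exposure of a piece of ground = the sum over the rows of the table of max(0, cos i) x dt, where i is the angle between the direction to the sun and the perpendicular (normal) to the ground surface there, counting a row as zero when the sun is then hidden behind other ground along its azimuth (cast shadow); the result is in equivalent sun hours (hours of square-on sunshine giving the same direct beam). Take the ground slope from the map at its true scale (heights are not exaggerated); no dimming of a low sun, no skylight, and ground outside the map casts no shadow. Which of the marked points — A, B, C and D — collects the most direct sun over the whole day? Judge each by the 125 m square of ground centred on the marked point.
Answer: D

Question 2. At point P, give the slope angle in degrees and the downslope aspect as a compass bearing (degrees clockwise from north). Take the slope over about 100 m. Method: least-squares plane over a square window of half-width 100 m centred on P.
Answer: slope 8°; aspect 172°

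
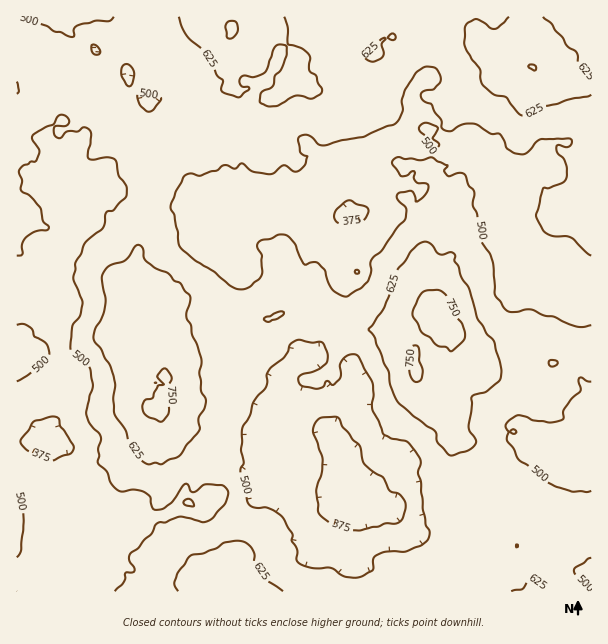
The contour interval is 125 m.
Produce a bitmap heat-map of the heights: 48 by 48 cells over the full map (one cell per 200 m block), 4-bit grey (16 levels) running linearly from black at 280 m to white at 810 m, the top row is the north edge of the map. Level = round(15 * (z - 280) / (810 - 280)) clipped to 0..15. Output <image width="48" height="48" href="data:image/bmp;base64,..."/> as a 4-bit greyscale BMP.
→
<image width="48" height="48" href="data:image/bmp;base64,Qk32BAAAAAAAAHYAAAAoAAAAMAAAADAAAAABAAQAAAAAAIAEAAATCwAAEwsAABAAAAAAAAAAAAAAABEREQAiIiIAMzMzAERERABVVVUAZmZmAHd3dwCIiIgAmZmZAKqqqgC7u7sAzMzMAN3d3QDu7u4A////AGVFVVVniZq8zdy6mYh3d3iIiZmZmaqYdlRERVVmeJq7zMuph3dmZniIiJmZmZmHZlRERVVWeJmru7qYdlVVVnd3iIiZmZh3dmRERVVWeImZqqqYdlRERWZneIiZmpd3dmVEVmVVZ4iImZmYdlQzRERWaIiJmZd3d2VEVWVVVnd3eIiYZUQzIzNFeJiJmZd3d2VERVVVVmZmZ3d3VUMiEiI1eJiImZh3d2VERVVVVmZmZnZlREIhESI1eZh3iZh3d2VERVZmZ3ZmZnZURDIRESNGiZh3iYd2ZlVERFZ4iYd3d3VURDIQEjRWiIiHiYdlVUQzRGZ4mpmIh2ZVVUMRI0RWeJiIiGVURDMiNGd5qqqYd2ZVZkMRJFVWiamYdlRERDISNFeKu7upiHVVVUIiNGZnmrqodlRERDIiNWeazNypmHZURDIjRWd4q7qYdmVVVEMzRXir3dy6mHZURDMzVneau7qYdmZ2VURERXm83ty6mXZVRERFVnmszLqZh4h3ZVRVRXi83d26mIdlVWZlVorNy7qpmZiHZmVURXis3d26h3d2ZmZmVovd3Lu7mZiYdnZUVXmrzdy5h3d2ZmZmZ5ve3czLqZmZh4dmZ4q7zdy6h3d3ZVZmaKvd3dzLmZmqmXdmaJvMzdy5d4iIdmZ3iazd3d3LmImZmHZlaKvMzcupeImYd3d4mrzd7u25iIiId2VVZ5vM3cuoiImqmIiImazN7u2od3d2ZlVEVorN3cuZiIiZqYiIiavO/tyXdmZVVVVVVoq83cuph3eImYh2d5vN7tuXZWVERWZVZ4q8zLqYdmZ4mHdmZ4rN3cqHVVVEVWZVZ4q7y6mHZVVoh3ZmZnm8y7mHVEQ0RWZVZ4mqqZh2VEVnd2ZmZnmruqmHVEREVWZVVoiaqYdVREVndlVVVWiaqql2VEVVZnZlVXeJmYZUQ0VmZVRERFeJmZh1REVmZ4dmVWeIiIZUM0RVVEQzM0Z4iYhlRFZ4iIdlZmZ4mXZEMzNEREQyI0VneIdkNFZ4iHZlZmZnmHZURENEREQzM1Zmd3dkNFZ4h2ZVVVZnd3ZVVUREVVRDNVZmZ3dlRFZnh2ZVZVZnd3dmZVVWZlVERVZmZmZVVVZmd2ZVZmZniId3dmd3ZmVURFZmZmZVVVVWd3ZlZmd4iIh3d2d3dmZVVFZmZmVVZmZmd3ZmZneIiIeHd3eIdmdmZVVWZmVVZ3ZmZ3ZmZniIh3d3d4iIh3iId2ZmZmZmeId3eId2Z4h3d3d4iJmZiIiIh3dmZnd3iZmZiJiHiId3Znd4mZmqmZmZmIdmZ4iImrqpmZmZmYd3Znd4mqqqqqqZmIdmZ4mZqry7qqmZmYd2d3eImqqau6qYiIh2ZomavM3MupmYiId2d3eIqqqqq6mZmZl2Z4mrzN3LupmIiHd3eHiJu7uqqqmZmqmHd4mrzN3LqYh3d2d3eImazcu6qpmZmqmYiJq7vN3KmXd2Z3d3eImrzdy7qZmZmZqYiZqqq7u5h2ZmVmZ3iJq83dy7qZmIiImYiZqqqqqphw=="/>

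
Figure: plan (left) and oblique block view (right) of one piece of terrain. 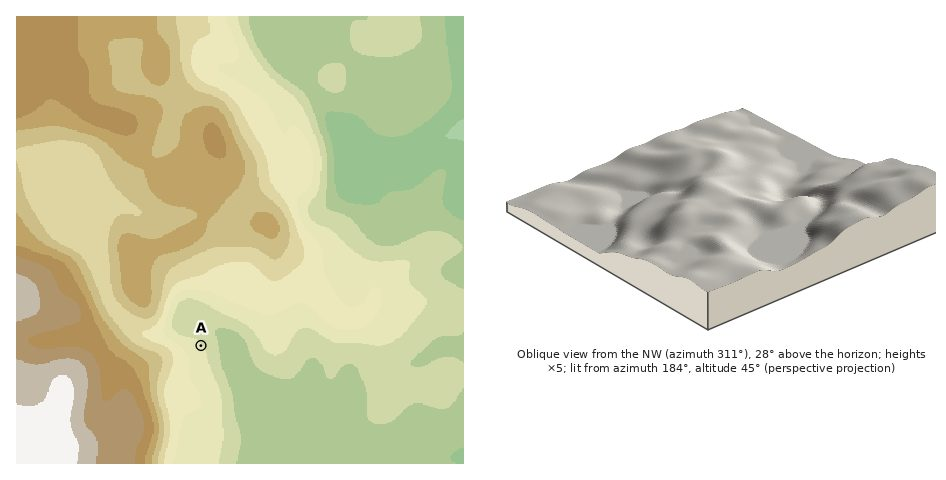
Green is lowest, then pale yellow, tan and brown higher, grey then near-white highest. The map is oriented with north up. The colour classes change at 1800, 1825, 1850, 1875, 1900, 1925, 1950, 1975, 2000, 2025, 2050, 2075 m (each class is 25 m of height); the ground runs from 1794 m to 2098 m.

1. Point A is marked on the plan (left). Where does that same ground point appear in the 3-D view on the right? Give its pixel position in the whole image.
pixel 799 189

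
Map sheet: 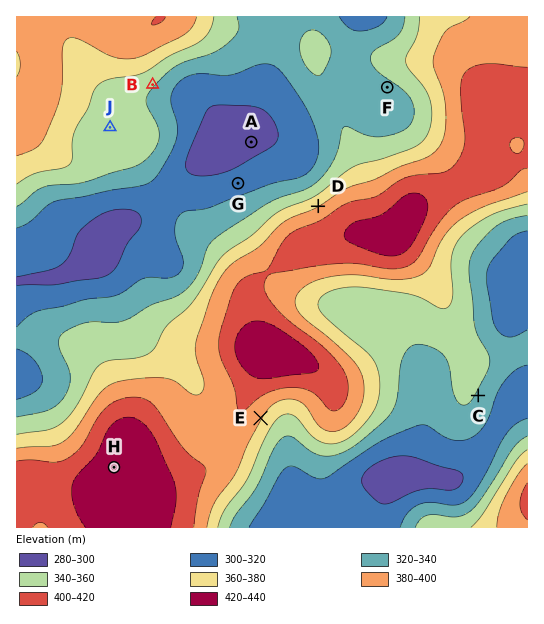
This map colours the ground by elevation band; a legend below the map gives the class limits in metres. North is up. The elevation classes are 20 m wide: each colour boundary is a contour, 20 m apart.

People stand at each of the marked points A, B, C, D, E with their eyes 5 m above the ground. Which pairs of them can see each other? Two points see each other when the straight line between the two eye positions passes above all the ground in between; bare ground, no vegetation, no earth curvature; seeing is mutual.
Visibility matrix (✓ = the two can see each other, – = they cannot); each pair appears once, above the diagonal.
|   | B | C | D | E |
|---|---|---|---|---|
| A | ✓ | – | ✓ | – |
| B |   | – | ✓ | – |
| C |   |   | – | – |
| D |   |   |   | – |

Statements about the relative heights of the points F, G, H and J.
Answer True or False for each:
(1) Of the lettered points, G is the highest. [False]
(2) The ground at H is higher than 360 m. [True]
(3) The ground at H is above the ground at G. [True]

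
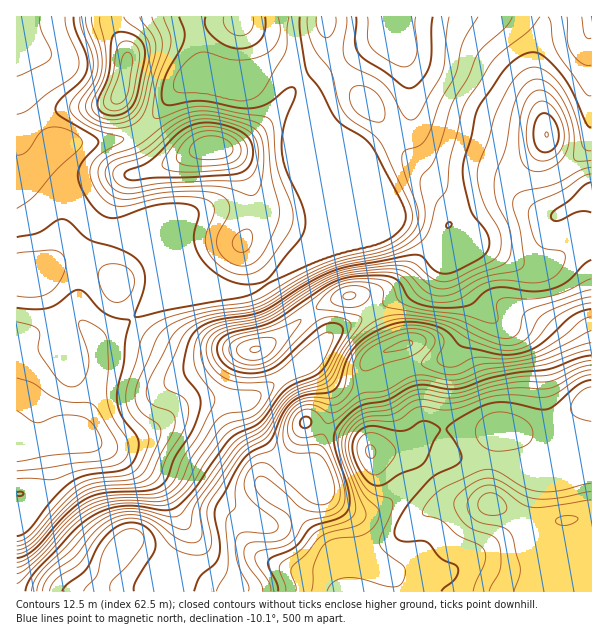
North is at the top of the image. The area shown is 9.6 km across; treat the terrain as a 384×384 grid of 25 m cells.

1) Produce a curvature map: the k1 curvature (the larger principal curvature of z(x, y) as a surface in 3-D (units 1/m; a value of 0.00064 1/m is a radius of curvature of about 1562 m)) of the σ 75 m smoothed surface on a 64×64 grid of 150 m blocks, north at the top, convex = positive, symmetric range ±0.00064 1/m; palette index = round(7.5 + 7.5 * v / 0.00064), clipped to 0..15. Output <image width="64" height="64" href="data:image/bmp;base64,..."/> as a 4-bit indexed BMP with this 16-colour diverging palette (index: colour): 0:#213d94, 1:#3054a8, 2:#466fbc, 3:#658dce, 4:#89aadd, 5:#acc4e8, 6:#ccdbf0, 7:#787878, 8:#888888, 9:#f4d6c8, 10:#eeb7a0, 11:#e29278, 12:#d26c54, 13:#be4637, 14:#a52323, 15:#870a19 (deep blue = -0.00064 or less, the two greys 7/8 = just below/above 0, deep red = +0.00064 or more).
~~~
<image width="64" height="64" href="data:image/bmp;base64,Qk12CAAAAAAAAHYAAAAoAAAAQAAAAEAAAAABAAQAAAAAAAAIAAATCwAAEwsAABAAAAAAAAAAlD0hAKhUMAC8b0YAzo1lAN2qiQDoxKwA8NvMAHh4eACIiIgAyNb0AKC37gB4kuIAVGzSADdGvgAjI6UAGQqHALu7uqqqmHd4iIiIiIdmeZmImqqYh3d4iIiIiIiIiIiIu7u6mauod3iIiIiIiHeKqYiZmIiId3iId4iIiImIiIi7u7qZq7mId4iZmImZmszLmIiIeIiHd4h3d4iImIh3eKqrupmry5iImZmYiJrN3Lu6mId3iId3iId3eImYiHd4eJvLmZvMqZmqmId4nNy5ibu6mYiIiHeIh3d3iZh3iHdFecypmszLu7mHd3m8uXZnmry7qqqoiIiId3eJmHiIdzVorLqqvN3cqHd3i8qHZWiru7qZq7qYd4iIeJmIiIiHZnibuqu97ty5iIirqHdmirqZqYd5u6h3iZmJmZmqqpl3iImqq8zczLuqqrqYd3m8uGeal3iaupiJq6u7q7vLu4iIiJqqu6qqq7u7upiIrMuGRoq5mYiaqqq8zMy6qru7upiImqqpiIiImqu7qZvNuGZFe8upiImaqrvMupiIiJnLqYiaqZh3d2Z3iau7vMqHd2V63bmHiImZmruYdnd3iaqpmZqZh3d3d3d4mru8qHd3dnvuuHeIiIiJqod3d3eIiIiImYh3d4iHiIiJq8uYd3d3jP6oiIiId4mZh3d3d4h3iIiId3ZneImZiIibzKmIdmid/amZmId3iJl3iIh4iHiIiId3dmeIiIiHeJq8y6l2ir78qqmYd3eImYiIiId3eIh3d2d3eIiIiHeJqqzd25ms3uy6qZiHeImZmZmId4h4iHd3d3eIiId3iJqpit79u8zN7LqpmYiJmaqqqYh4iHiId3d3iIiYh3eJmpdovv/dy7zcuqqpmqqqqqqpmIiIeIiHd3iJmZiHd4mphlac//25m8uqu6q7u7qqmZmaqpl4iIiIiJmamYh3iZmGVovf/ah6uYm7u7u8y7qZmaq7uneImZmZmZqqmHeJmYZmi97tuGq4Z5u7qqq7u6qZmrvLd4iJmYiJmaqph3iZiHeau7u6m7hmirqYd4mquqmZmryHeImZiIiImqqYiJmZiZqZeKvNyHeJuoZVeJmrupmZq4iIipiId4iJmpmZqqqqqYdket/qd3mphlaJmZqqmImqiIiamIh3iIiJmaq8zcy5h3Zoz/64iZl2Z5qpiJmYiJqZiZqYiHeIiHiZq97//+uHd3it///KqYeJu6hmeIiImYiImZh3eIiIiJq97////rh3eJrO///9y7u5hlVniIiJd3iZiHd4iZmZq87//v///Idmiaqs7//+y5d2ZmeIiJmHiJiHd4iZmaq7zdy7zf//yGV5qZm8ze25h3dmeIiImYiIiHeImZmImZqqqYd5z//8loqpmqqYmqqYh3iaqZqqiImHd4iamHeIiIiIdlV7///8u7maqYd3mZmJqruqqqqImYh4iaqod4iIiIh2Zmeu////25mYd2aJqqu7qZiIiZmZiIiJmqmId3eHd3d3eInP////26mId4mru6mHd3eJqqmYiJmqqYh3eIiIiZiIiIrP////2ph3eJqqmHd3d4mqqpmJmaqqiHeIiImamYeIiJqrze/sl1VniJmZiHd3iZmZmZmZmZmIiIiJmaqph3iIiZmIrN24Z3d3iJmYh3iJiImZiJmIiIiIiJmqqqmHd4iIiHd4vdqHd3Z3iZmIiIiIiJiIiIiIiIiImqqqqZiIh4iId2aLzJiIdmd4mZiIiId4mId3iIiHeIiZmZqpmIiIeIh3d2esyoh3Z3iZmYh3h3iZh3iIh3d3iIiJmZmYmYiIiHd3ZYq7qHd3eImZiHeHeIiIiJiHd3d3eIiZmZmZiIiId3d1erqpiIiJmZmYh4d4iIiJmZh3d3Z3iJmZmZiIiIiId3aKupiIiZqqqqqYiIiIiImqqHd3d3eImZmZiIiIiIh3d6uoiIiJqqmau6mIiIiIiau6mHd3d4iZqqmIiIiIh3d5u5iIiJmZiIiau3eImYmavd3cuZiIiJqqmHeHiIiIh4q5iIiImYiIh3irh3iJmqze//7tupiJq7qXd3eIh4iIm6iIiIiIiImYiJqIiIiavMzN3u7cu6vMuod3d4h3d4iqmIiIiIiJmqqZmamHh4iZqYirzd3d3dy5d3d4h3d3erqIiIiIiImrzLqGqXd2Z4iIdnir3e7/7bmHd3eId3eLqYiIiIiIiJvdyoaqhmZniZiHd4q83u7dy5d3eIiHd6uYd3iIiIeImt7Kh6qod3iZqqmYmavMu7vLqHd4iIiKuph3eIiIiIiK3rmIiqqqq8y7u5mZqqqYmau5d3iImau6h3eIiIiIiJvduYh4mrze//3bqYiZqYd3irqHeIiau6mIiIiIiIiIm92oiHeJq83v/9uYd4mYh3d4qph3iJu6qYiIiIiIiIibzKiHd4iJmaz/+od2eIiHd3eKmHd5q6qYiIiIiIiIiJvLmId4iId2aN/7d2Z3iId3d4mYh4mqqZiIh3d4iIiIm7qYiHiHd2VHz/2Hd3d3iIh3iJmHiqqYiIh3d3iIiIiaqYiId3d2VVa//ZiHd3eIiIiHiYiaqYiId3d3iIiIiJqph4h3d3dmaL/+upiHd4iIiId4maqoh3d3d3iIiIiImZmHd3d3d3d6zu3LqZh3iZmZh3iauph3d3d3iIiIiIiZmYd3d4iIiJvdy7qpmZmZmqmYeJu6mHd3d3iIiIiIiImZh3eIiIiZrMupmYiJmZmqqZiIm7qYh3eIiIiIiHd4iZmYd4iIiaq8upmHd3iZmqqZiIibypmIiIiIiIiId3eJmpiI"/>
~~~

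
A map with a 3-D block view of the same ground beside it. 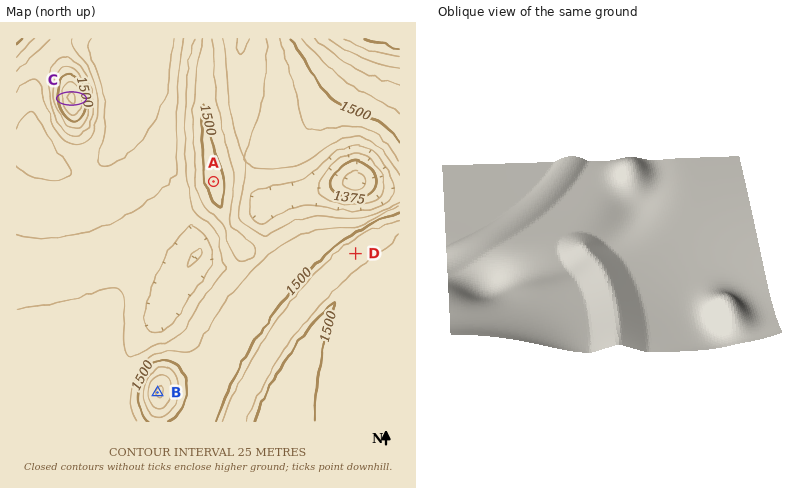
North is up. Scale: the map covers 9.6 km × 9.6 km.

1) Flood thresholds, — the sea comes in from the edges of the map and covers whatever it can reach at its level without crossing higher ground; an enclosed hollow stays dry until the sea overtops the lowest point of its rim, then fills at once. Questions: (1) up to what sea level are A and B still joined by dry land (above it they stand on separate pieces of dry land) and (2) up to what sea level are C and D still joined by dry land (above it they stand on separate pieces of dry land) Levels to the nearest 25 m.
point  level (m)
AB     1475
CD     1400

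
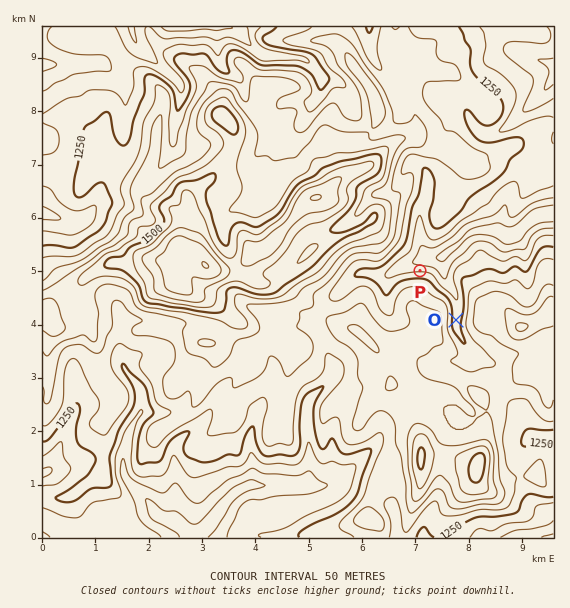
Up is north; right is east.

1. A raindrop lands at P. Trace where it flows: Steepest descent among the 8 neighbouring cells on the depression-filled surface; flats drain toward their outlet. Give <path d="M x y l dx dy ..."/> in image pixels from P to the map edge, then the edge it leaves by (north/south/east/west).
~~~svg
<path d="M420 271l0-8 4-4 15 0 10-11 11-5 9-10 3-1 3 0 1-1 25 0 2 1 14 0 16-15 7-2 8 0 1-2 4 0"/>
exit: east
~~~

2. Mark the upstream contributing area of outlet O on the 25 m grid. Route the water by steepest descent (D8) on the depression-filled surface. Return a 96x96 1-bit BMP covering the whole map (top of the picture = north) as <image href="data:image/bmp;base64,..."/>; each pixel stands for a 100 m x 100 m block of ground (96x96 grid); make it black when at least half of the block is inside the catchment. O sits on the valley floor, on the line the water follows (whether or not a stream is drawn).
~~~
<image width="96" height="96" href="data:image/bmp;base64,Qk2+BAAAAAAAAD4AAAAoAAAAYAAAAGAAAAABAAEAAAAAAIAEAAATCwAAEwsAAAIAAAAAAAAA////AAAAAAAAAAAAAAAAAAAAAAAAAAAAAAAAAAAAAAAAAAAAAAAAAAAAAAAAAAAAAAAAAAAAAAAAAAAAAAAAAAAAAAAAAAAAAAAAAAAAAAAAAAAAAAAAAAAAAAAAAAAAAAAAAAAAAAAAAAAAAAAAAAAAAAAAAAAAAAAAAAAAAAAAAAAAAAAAAAAAAAAAAAAAAAAAAAAAAAAAAAAAAAAAAAAAAAAAAAAAAAAAAAAAAAAAAAAAAAAAAAAAwAAAAAAAAAAAAAH/wAAAAAAAAAAAAAH/4AAAAAAAAAAAAAH/4AAAAAAAAAAAAAH/4AAAAAAAAAAAAAH/4AAAAAAAAAAAAAP/4AAAAAAAAAAAAAP/4AAAAAAAAAAAAAf/4AAAAAAAAAAAAA//4AAAAAAAAAAAAA//4AAAAAAAAAAAAB//4AAAAAAAAAAAAD//4AAAAAAAAAAAAD//8AAAAAAAAAAAAD///AAAAAAAAAAAAH///4AAAAAAAAAAAH///8AAAAAAAAAAAH///+AAAAAAAAAAAP////4AAAAAAAAAAP////4AAAAAAAAAAH////4AAAAAAAAAAD////4AAAAAAAAAAB////4AAAAAAAAAAAf///4AAAAAAAAAAAH///4AAAAAAAAAAAD///4AAAAAAAAAAAA//44AAAAAAAAAAAAAPwIAAAAAAAAAAAAAPgAAAAAAAAAAAAAAHAAAAAAAAAAAAAAAAAAAAAAAAAAAAAAAAAAAAAAAAAAAAAAAAAAAAAAAAAAAAAAAAAAAAAAAAAAAAAAAAAAAAAAAAAAAAAAAAAAAAAAAAAAAAAAAAAAAAAAAAAAAAAAAAAAAAAAAAAAAAAAAAAAAAAAAAAAAAAAAAAAAAAAAAAAAAAAAAAAAAAAAAAAAAAAAAAAAAAAAAAAAAAAAAAAAAAAAAAAAAAAAAAAAAAAAAAAAAAAAAAAAAAAAAAAAAAAAAAAAAAAAAAAAAAAAAAAAAAAAAAAAAAAAAAAAAAAAAAAAAAAAAAAAAAAAAAAAAAAAAAAAAAAAAAAAAAAAAAAAAAAAAAAAAAAAAAAAAAAAAAAAAAAAAAAAAAAAAAAAAAAAAAAAAAAAAAAAAAAAAAAAAAAAAAAAAAAAAAAAAAAAAAAAAAAAAAAAAAAAAAAAAAAAAAAAAAAAAAAAAAAAAAAAAAAAAAAAAAAAAAAAAAAAAAAAAAAAAAAAAAAAAAAAAAAAAAAAAAAAAAAAAAAAAAAAAAAAAAAAAAAAAAAAAAAAAAAAAAAAAAAAAAAAAAAAAAAAAAAAAAAAAAAAAAAAAAAAAAAAAAAAAAAAAAAAAAAAAAAAAAAAAAAAAAAAAAAAAAAAAAAAAAAAAAAAAAAAAAAAAAAAAAAAAAAAAAAAAAAAAAAAAAAAAAAAAAAAAAAAAAAAAAAAAAAAAAAAAAAAAAAAAAAAAAAAAAAAAAAAAAAAAAAAAAAAAAAAAAAAAAAAAAAAAAAAAAAAAAAAAAAAAAAAAAAAAAAAAAAAAAAAAAAAAAAAAAAAAAAAAAAAAAAAAAAAAAA="/>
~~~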